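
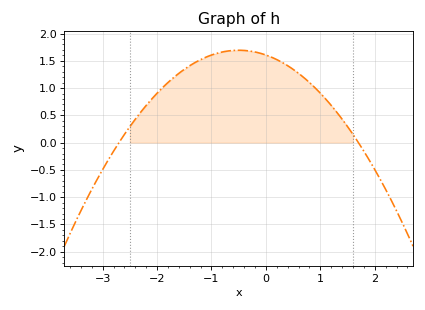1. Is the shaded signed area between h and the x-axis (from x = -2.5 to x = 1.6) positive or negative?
positive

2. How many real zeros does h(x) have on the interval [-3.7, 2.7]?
2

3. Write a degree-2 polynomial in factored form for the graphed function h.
y = -0.35(x + 2.7)(x - 1.7)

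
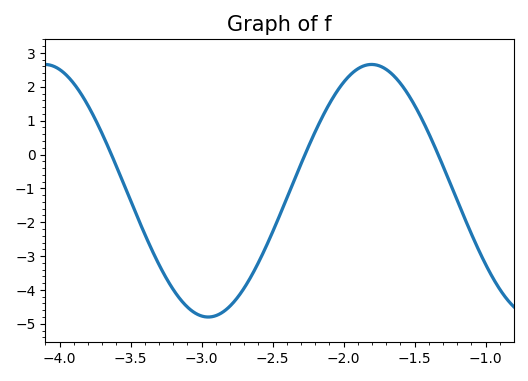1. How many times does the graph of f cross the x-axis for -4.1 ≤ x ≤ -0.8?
3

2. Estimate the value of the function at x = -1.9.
2.53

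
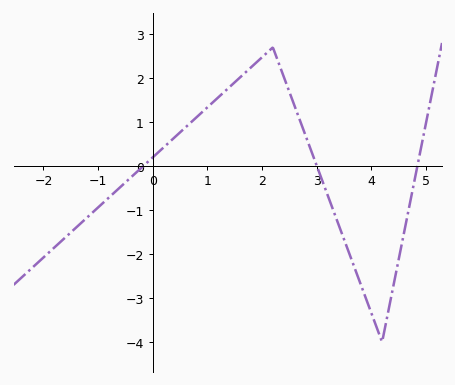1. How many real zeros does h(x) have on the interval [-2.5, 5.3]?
3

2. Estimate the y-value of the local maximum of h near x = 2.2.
2.7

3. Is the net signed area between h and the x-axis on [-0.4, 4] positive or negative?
positive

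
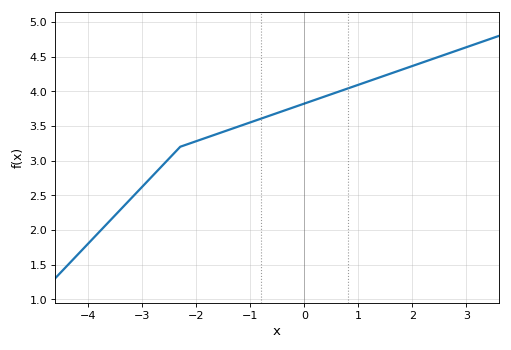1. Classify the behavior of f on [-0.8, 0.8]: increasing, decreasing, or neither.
increasing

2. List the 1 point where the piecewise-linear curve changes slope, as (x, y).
(-2.3, 3.2)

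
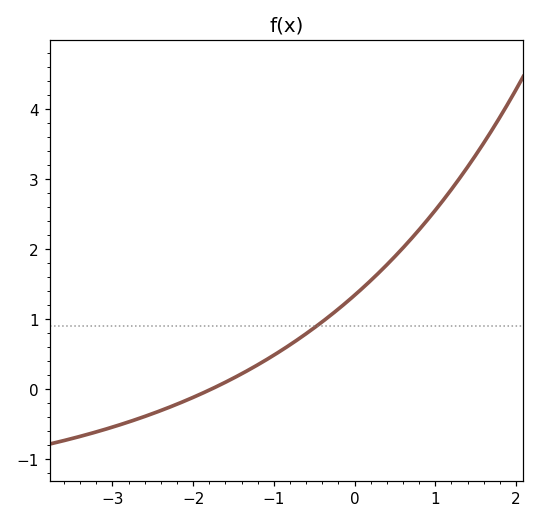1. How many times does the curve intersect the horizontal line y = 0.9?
1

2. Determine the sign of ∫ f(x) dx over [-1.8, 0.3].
positive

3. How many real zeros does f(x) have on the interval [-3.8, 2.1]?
1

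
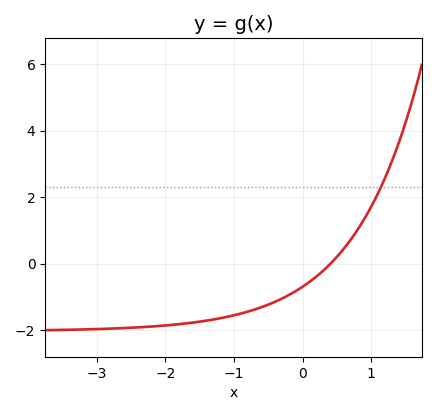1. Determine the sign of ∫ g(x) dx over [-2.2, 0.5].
negative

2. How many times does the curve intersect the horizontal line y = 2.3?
1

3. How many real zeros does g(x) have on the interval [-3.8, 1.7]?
1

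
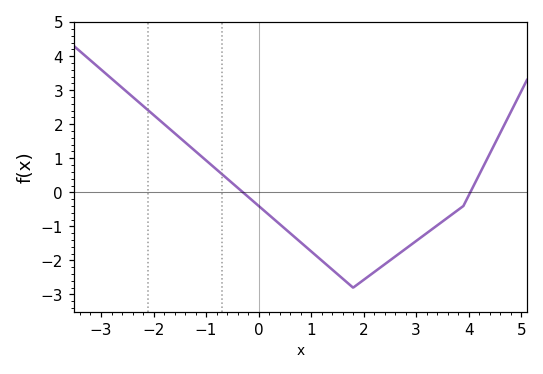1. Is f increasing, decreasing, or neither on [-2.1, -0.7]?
decreasing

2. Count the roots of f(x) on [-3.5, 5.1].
2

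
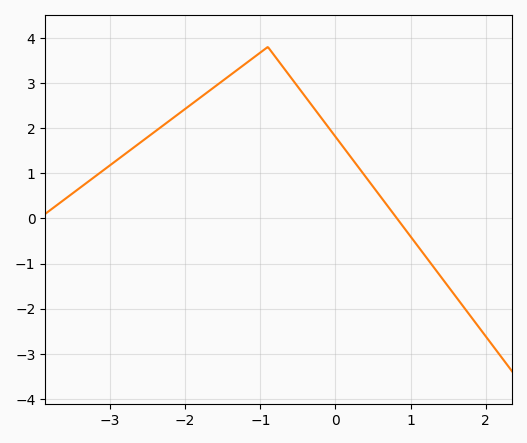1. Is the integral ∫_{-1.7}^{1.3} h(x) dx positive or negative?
positive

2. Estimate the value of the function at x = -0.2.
2.3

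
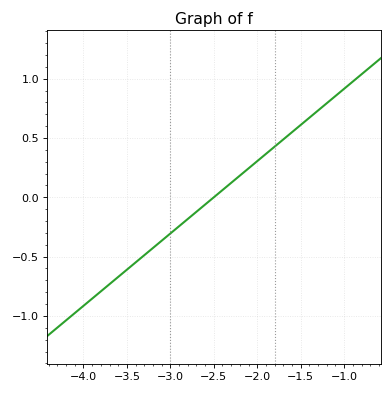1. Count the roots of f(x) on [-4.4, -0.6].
1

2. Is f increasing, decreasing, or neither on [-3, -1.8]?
increasing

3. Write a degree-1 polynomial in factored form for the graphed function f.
y = 0.61(x + 2.5)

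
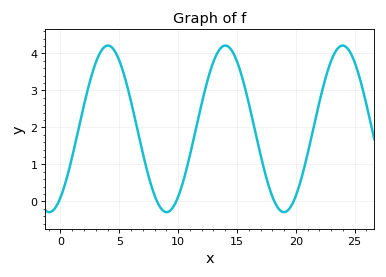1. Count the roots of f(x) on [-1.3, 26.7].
5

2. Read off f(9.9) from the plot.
0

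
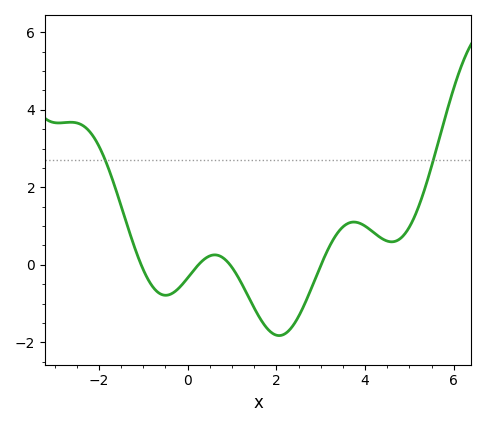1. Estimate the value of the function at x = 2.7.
-0.8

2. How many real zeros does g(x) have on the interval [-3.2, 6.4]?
4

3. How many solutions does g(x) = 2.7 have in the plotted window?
2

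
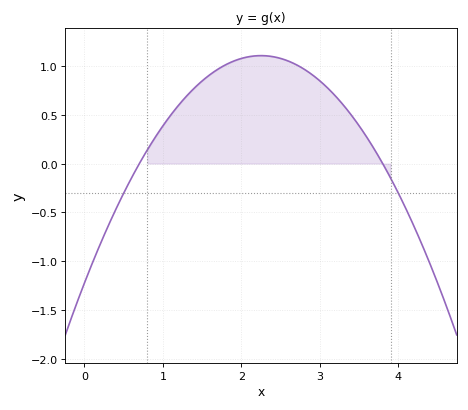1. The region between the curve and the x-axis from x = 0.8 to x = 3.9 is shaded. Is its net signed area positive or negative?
positive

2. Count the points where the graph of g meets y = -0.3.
2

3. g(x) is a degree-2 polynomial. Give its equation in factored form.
y = -0.46(x - 0.7)(x - 3.8)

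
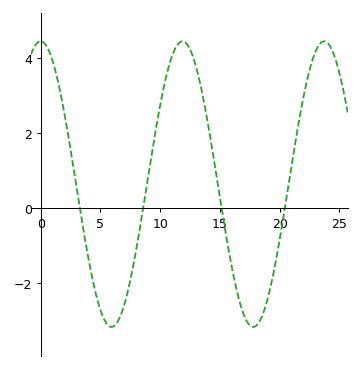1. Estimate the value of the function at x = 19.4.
-1.86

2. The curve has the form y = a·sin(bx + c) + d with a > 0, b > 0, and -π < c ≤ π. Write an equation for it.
y = 3.81sin(0.53x + 1.57) + 0.64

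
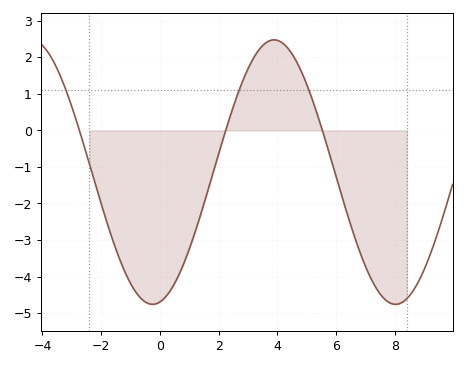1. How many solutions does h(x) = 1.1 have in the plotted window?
3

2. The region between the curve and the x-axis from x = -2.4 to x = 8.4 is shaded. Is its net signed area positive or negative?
negative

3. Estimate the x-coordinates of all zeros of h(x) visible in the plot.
-2.74, 2.24, 5.53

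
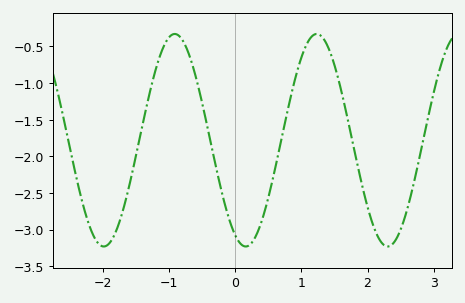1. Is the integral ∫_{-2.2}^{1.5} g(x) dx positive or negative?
negative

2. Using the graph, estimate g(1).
-0.65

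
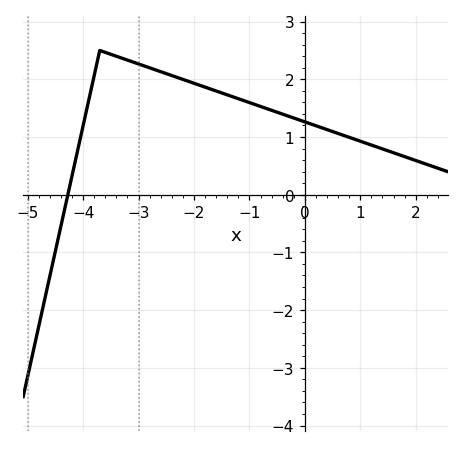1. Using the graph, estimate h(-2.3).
2.03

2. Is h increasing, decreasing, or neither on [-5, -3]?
neither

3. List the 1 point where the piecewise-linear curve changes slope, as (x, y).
(-3.7, 2.5)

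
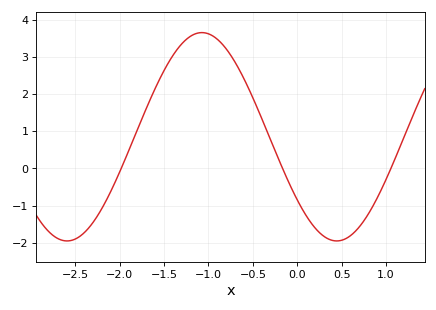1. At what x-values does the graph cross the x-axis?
-2, -0.2, 1.1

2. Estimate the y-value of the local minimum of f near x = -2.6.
-1.9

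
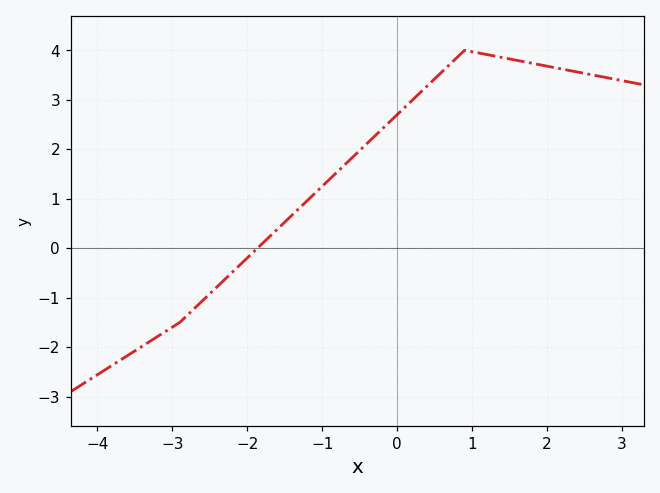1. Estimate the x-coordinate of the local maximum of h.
0.902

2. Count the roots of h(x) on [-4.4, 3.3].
1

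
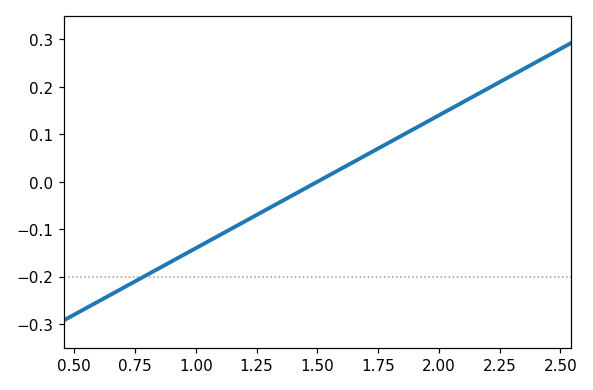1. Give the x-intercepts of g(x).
1.5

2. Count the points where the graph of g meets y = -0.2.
1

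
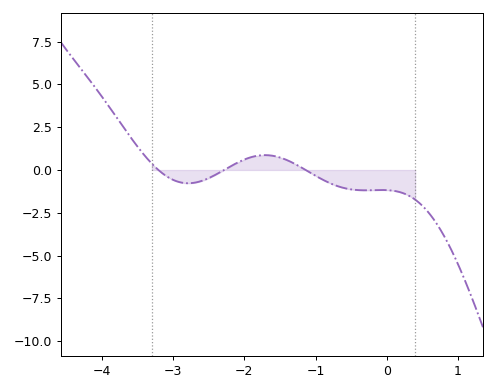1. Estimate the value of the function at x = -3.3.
0.4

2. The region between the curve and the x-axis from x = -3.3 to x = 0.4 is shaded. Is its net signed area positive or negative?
negative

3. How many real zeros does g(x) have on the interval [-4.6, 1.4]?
3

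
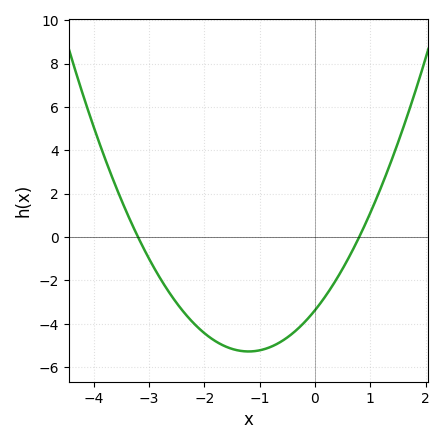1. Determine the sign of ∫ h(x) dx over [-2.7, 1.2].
negative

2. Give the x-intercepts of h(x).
-3.2, 0.8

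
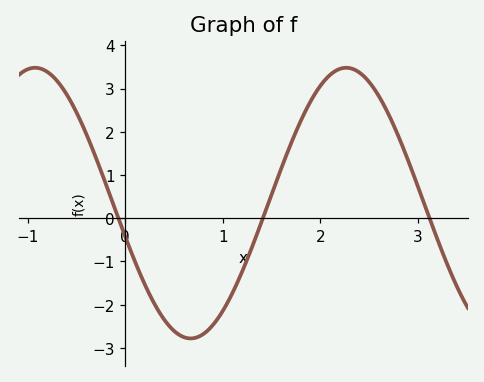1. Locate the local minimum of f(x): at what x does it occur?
0.7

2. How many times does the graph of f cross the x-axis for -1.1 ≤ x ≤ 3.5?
3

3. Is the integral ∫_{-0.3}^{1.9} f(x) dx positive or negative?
negative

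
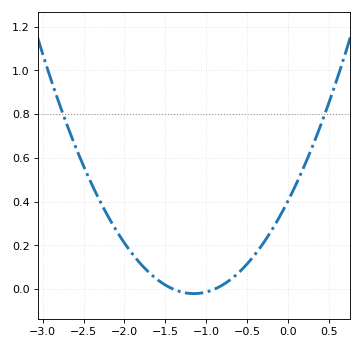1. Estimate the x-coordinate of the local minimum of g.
-1.1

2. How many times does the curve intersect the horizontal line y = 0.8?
2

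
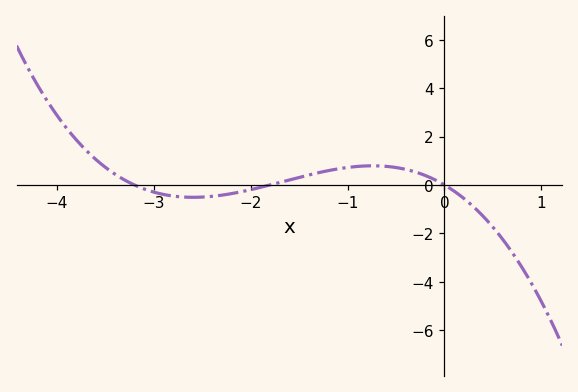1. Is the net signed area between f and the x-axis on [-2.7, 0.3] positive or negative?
positive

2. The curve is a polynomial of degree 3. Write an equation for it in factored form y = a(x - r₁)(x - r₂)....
y = -0.41(x + 3.2)(x + 1.8)(x - 0)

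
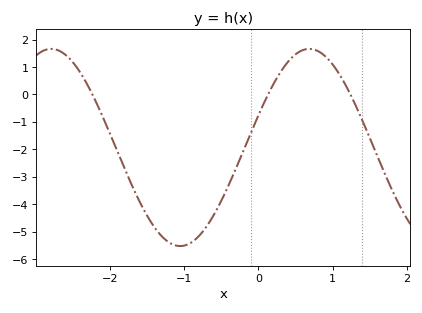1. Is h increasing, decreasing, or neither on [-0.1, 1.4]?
neither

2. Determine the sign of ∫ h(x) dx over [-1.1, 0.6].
negative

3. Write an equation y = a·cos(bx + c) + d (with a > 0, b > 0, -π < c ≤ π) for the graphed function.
y = 3.59cos(1.8x - 1.2) - 1.93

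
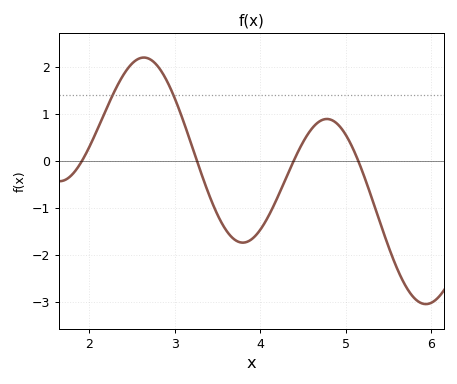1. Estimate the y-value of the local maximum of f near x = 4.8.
0.896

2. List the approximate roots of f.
1.91, 3.26, 4.39, 5.15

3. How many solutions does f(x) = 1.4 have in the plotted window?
2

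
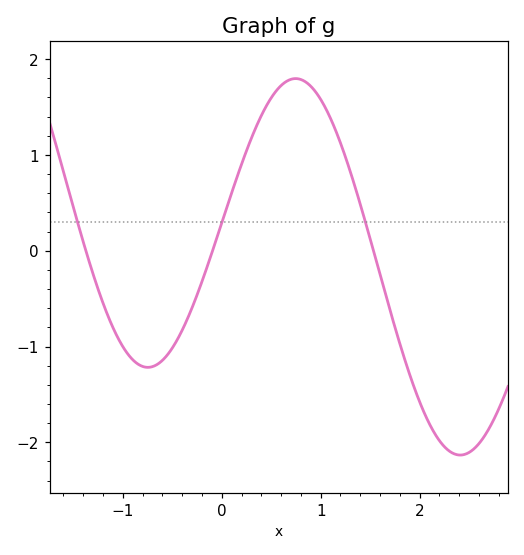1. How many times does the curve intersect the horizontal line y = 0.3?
3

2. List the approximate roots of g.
-1.37, -0.093, 1.53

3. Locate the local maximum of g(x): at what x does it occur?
0.748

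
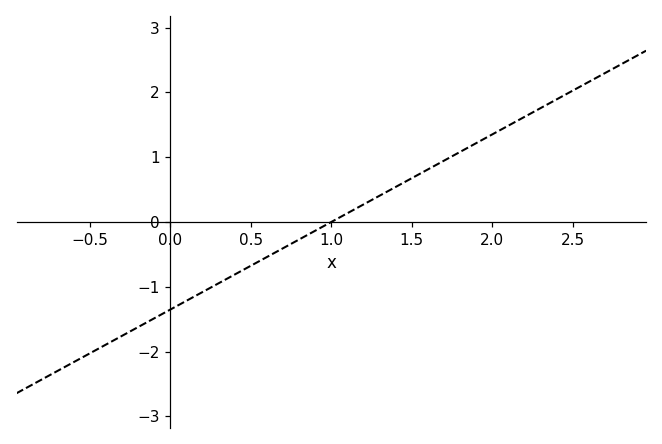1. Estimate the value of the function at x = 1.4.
0.54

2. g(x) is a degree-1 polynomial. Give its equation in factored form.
y = 1.35(x - 1)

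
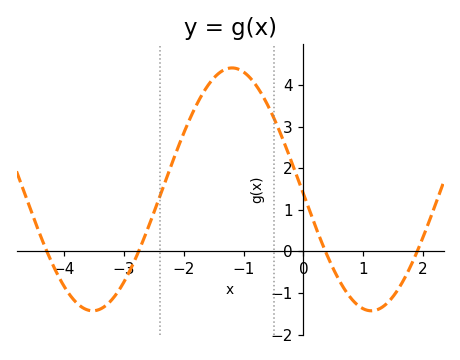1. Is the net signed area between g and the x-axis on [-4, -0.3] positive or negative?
positive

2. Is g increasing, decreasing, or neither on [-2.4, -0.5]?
neither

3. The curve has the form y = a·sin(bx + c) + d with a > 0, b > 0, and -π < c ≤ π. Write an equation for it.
y = 2.92sin(1.4x - 3.1) + 1.49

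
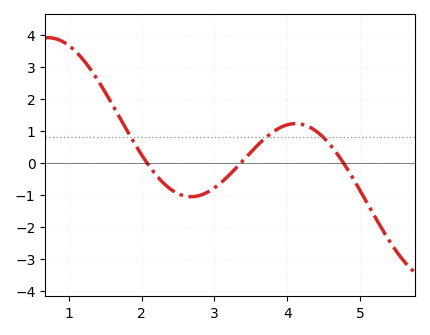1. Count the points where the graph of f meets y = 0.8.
3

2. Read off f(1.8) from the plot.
1.01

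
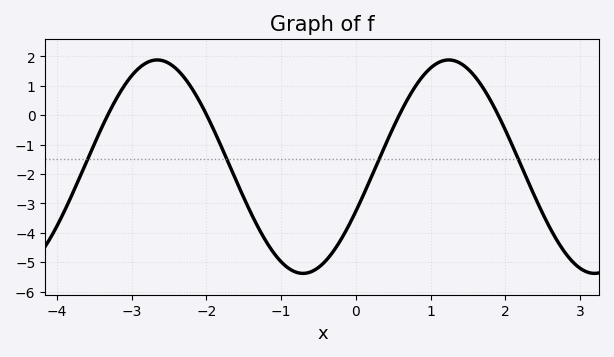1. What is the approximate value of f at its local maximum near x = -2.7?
1.88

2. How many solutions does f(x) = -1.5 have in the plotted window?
4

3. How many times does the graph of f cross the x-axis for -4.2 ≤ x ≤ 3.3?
4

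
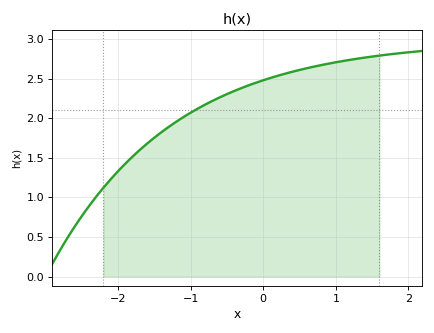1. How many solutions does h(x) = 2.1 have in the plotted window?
1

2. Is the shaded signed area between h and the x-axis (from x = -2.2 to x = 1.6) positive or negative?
positive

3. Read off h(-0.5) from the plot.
2.3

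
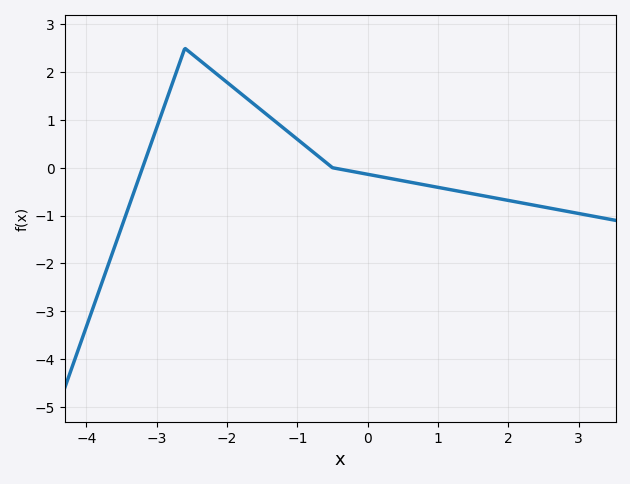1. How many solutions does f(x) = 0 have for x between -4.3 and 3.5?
2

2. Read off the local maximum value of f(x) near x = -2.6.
2.5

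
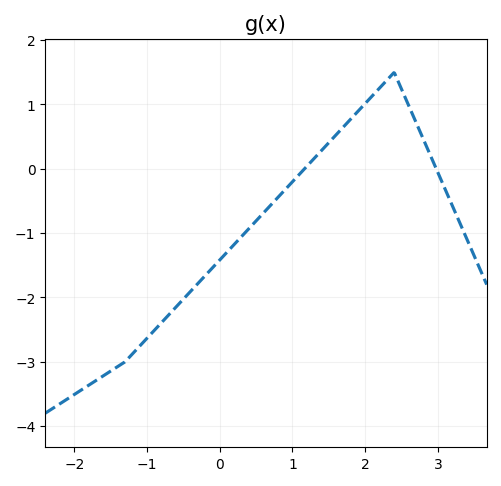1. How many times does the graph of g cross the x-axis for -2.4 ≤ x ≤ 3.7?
2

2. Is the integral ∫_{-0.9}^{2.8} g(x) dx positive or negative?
negative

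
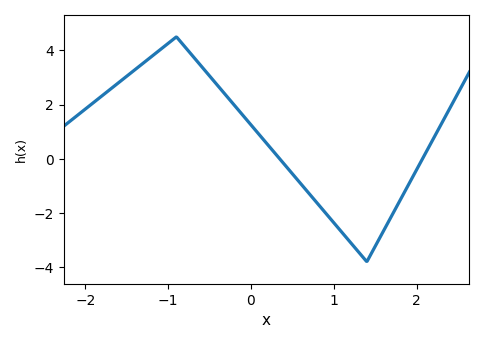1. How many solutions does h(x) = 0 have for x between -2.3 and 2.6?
2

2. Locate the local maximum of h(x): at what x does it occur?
-0.9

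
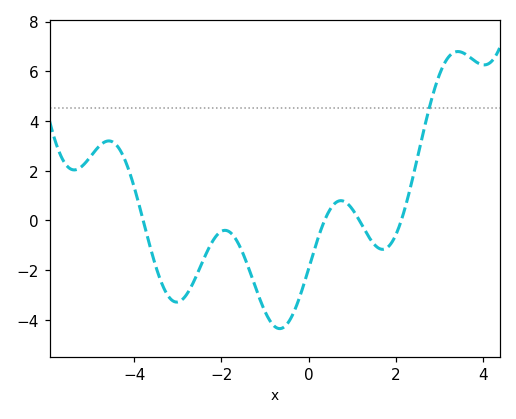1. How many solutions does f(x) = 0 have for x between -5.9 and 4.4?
4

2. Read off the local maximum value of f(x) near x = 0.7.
0.8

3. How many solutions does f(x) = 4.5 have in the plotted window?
1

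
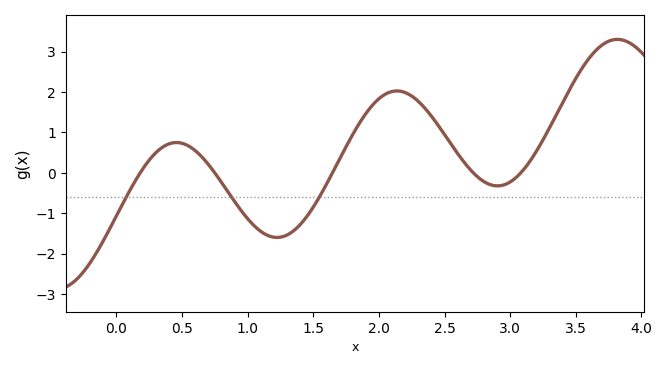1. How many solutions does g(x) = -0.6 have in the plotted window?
3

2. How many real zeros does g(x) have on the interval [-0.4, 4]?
5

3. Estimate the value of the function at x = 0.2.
0.095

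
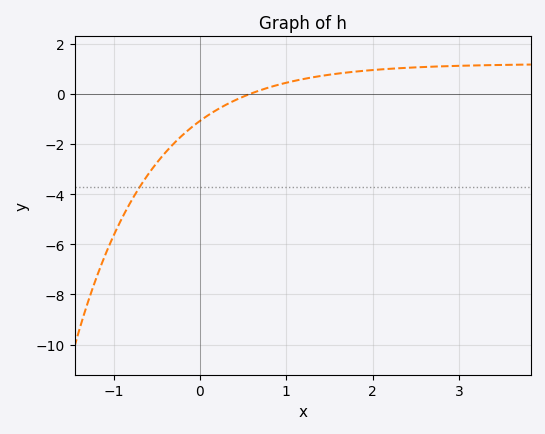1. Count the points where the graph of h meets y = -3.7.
1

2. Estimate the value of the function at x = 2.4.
1.04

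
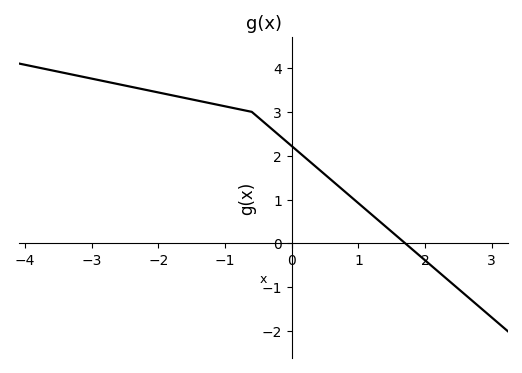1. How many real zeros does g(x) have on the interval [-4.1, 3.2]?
1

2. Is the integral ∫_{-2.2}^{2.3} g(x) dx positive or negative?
positive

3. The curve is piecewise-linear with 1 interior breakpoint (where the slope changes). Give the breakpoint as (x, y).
(-0.6, 3)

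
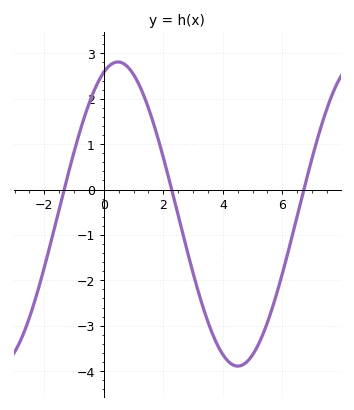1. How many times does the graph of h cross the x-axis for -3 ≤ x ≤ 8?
3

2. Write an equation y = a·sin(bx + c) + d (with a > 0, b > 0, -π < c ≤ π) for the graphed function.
y = 3.35sin(0.78x + 1.2) - 0.54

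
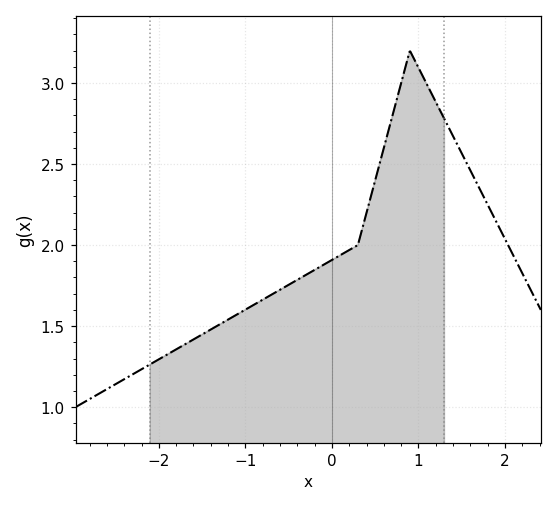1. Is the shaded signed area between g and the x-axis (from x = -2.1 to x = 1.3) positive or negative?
positive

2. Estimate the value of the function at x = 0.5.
2.4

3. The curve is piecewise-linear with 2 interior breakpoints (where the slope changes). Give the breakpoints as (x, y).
(0.3, 2); (0.9, 3.2)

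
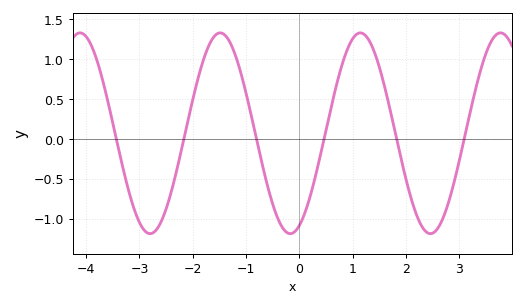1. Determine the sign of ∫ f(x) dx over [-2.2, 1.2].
positive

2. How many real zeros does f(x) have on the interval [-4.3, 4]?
6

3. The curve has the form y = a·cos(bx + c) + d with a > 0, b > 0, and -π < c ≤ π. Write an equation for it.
y = 1.26cos(2.4x - 2.7) + 0.07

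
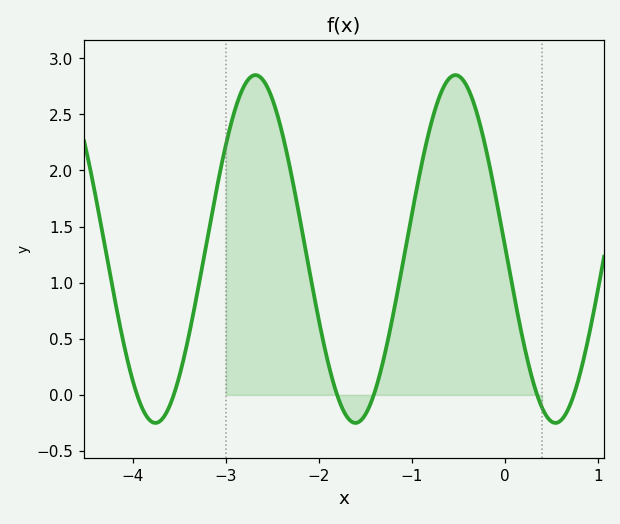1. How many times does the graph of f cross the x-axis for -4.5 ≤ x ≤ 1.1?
6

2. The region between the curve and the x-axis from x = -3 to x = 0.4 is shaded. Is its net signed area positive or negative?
positive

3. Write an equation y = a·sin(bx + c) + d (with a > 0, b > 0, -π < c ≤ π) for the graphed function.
y = 1.55sin(2.9x + 3.1) + 1.3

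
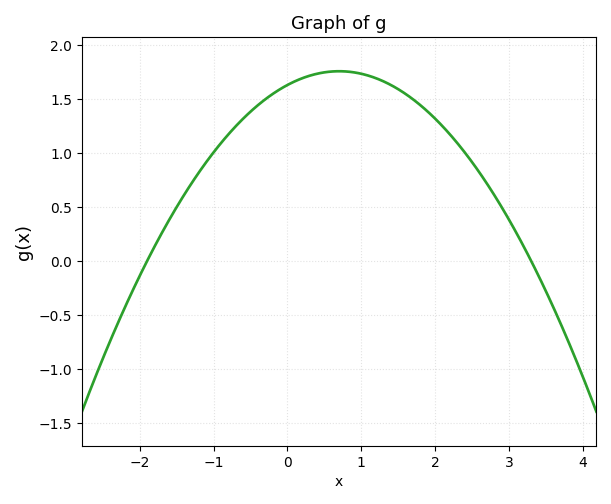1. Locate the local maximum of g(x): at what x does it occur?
0.7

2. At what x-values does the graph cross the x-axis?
-1.9, 3.3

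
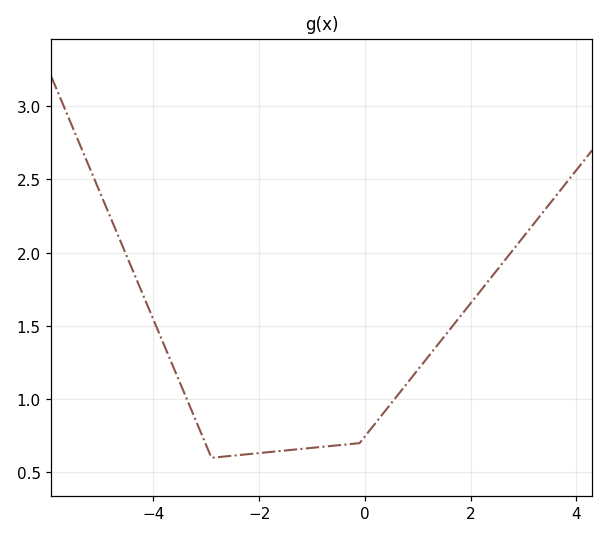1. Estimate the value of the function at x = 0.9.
1.15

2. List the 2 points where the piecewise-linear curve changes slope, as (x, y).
(-2.9, 0.6); (-0.1, 0.7)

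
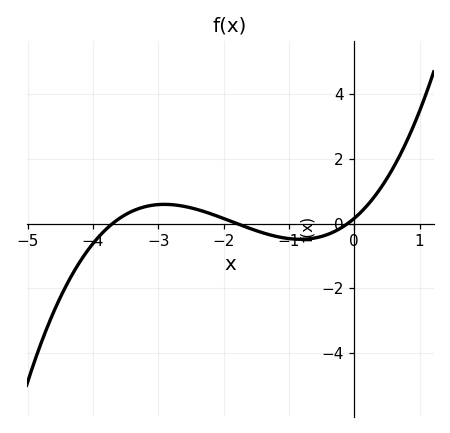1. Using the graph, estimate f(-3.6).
0.151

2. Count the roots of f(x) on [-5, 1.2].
3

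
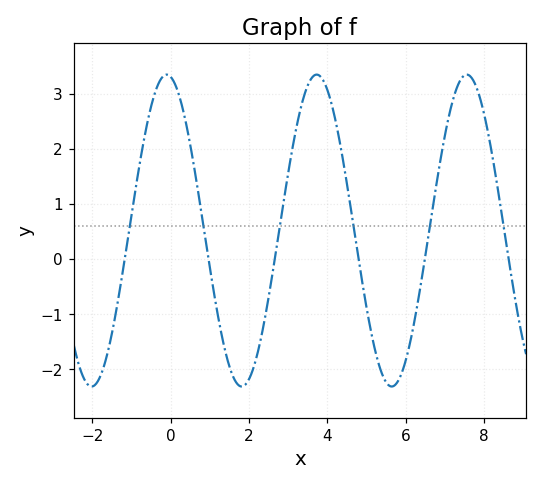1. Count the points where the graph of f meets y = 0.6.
6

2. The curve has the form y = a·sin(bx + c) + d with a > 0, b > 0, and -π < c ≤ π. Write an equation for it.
y = 2.83sin(1.64x + 1.74) + 0.52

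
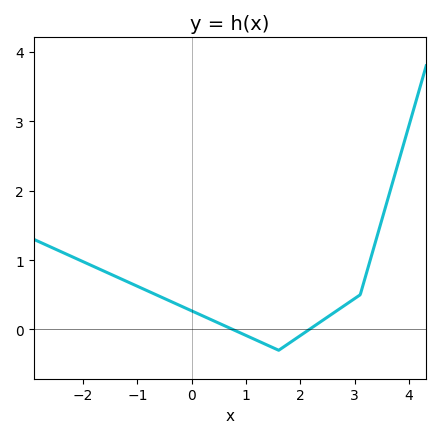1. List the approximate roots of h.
0.8, 2.2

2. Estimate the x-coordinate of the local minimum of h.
1.6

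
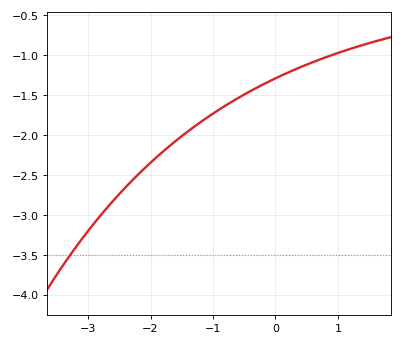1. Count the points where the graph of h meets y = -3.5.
1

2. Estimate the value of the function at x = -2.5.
-2.75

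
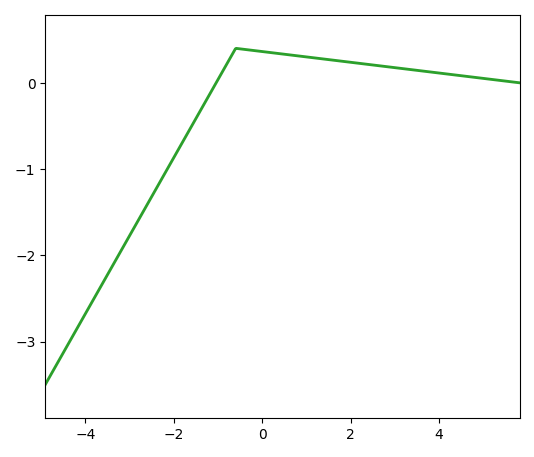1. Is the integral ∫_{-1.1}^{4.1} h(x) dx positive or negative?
positive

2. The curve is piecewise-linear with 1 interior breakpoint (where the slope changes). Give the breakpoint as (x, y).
(-0.6, 0.4)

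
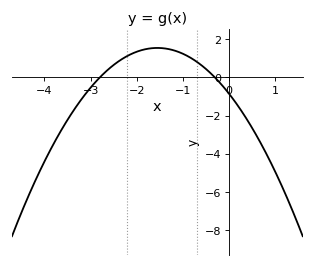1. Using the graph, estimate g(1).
-4.8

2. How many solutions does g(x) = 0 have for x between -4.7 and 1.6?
2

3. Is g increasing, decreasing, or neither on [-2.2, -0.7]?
neither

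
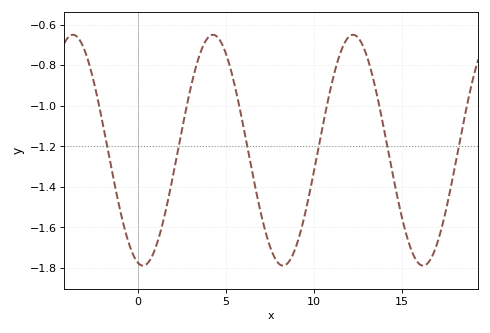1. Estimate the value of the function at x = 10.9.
-0.94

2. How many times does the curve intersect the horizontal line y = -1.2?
6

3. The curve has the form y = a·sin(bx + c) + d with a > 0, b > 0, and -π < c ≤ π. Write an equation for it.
y = 0.57sin(0.79x - 1.8) - 1.22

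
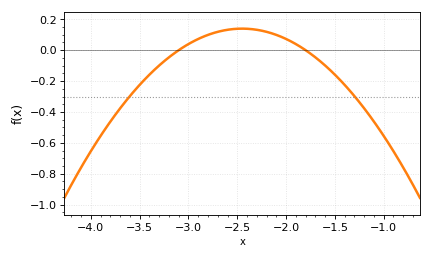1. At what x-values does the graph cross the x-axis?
-3.1, -1.8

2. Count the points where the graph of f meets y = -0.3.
2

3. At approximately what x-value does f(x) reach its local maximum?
-2.45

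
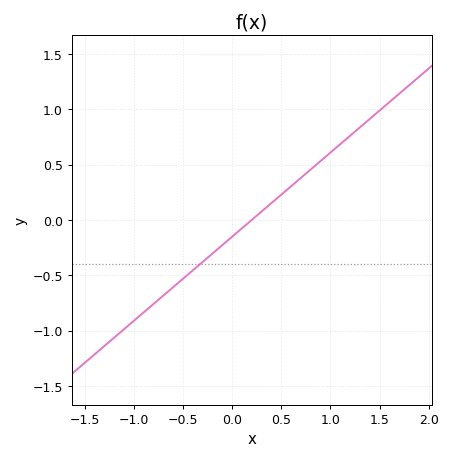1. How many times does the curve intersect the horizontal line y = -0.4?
1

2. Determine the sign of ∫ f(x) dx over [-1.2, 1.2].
negative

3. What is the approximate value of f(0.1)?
-0.1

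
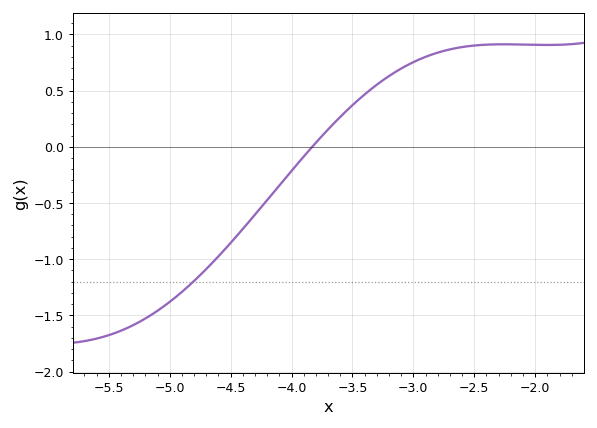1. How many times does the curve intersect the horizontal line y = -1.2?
1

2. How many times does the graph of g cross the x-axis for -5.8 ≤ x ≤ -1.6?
1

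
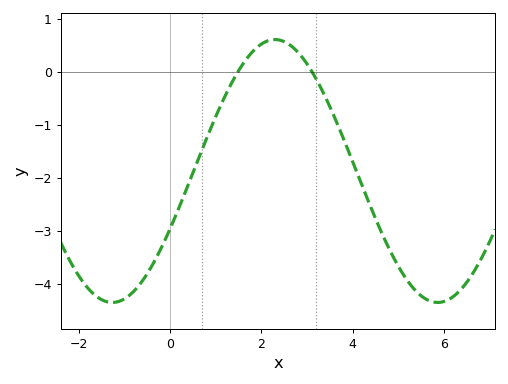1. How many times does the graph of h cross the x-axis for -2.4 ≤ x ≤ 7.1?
2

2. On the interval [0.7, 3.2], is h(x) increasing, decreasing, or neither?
neither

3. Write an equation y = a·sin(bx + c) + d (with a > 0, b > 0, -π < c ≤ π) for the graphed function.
y = 2.48sin(0.88x - 0.45) - 1.87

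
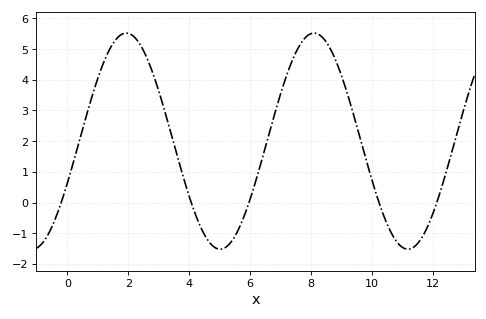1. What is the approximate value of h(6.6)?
2.2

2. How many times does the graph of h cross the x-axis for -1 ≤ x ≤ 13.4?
5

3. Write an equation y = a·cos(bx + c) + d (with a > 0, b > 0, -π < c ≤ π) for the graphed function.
y = 3.52cos(1x - 2) + 2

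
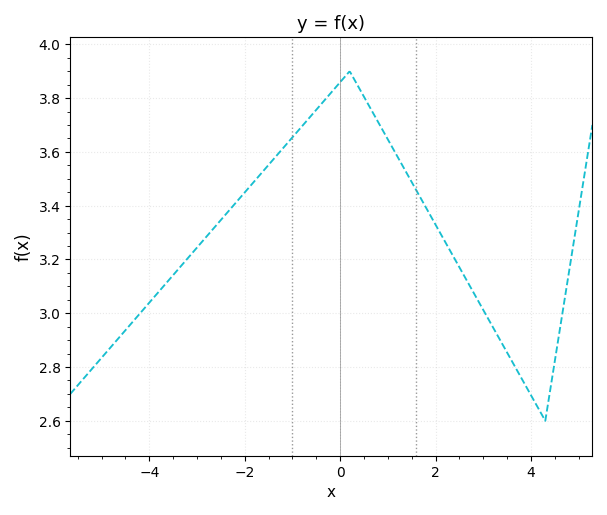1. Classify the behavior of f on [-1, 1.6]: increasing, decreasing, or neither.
neither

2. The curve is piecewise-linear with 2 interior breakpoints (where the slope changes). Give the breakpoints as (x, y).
(0.2, 3.9); (4.3, 2.6)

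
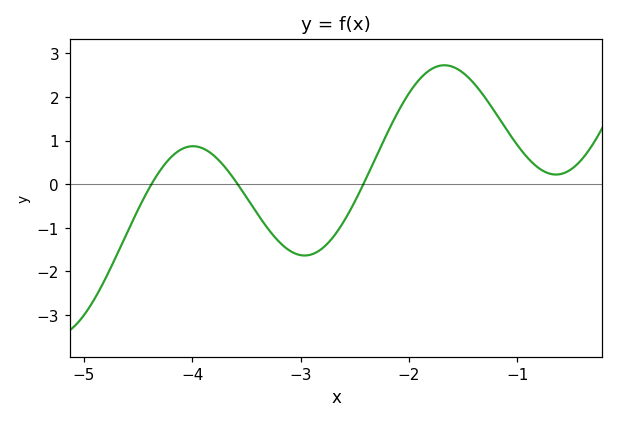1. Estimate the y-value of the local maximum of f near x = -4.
0.9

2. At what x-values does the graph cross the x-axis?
-4.4, -3.6, -2.4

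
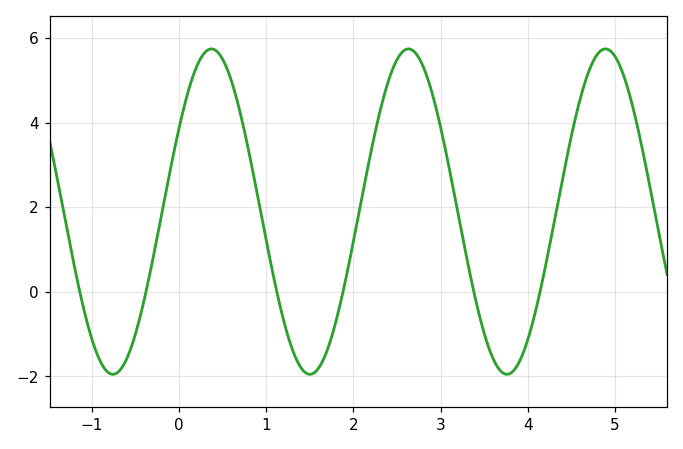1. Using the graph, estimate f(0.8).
3.32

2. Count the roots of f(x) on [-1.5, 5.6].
6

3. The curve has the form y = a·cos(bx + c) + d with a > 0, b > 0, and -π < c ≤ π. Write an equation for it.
y = 3.85cos(2.78x - 1.03) + 1.9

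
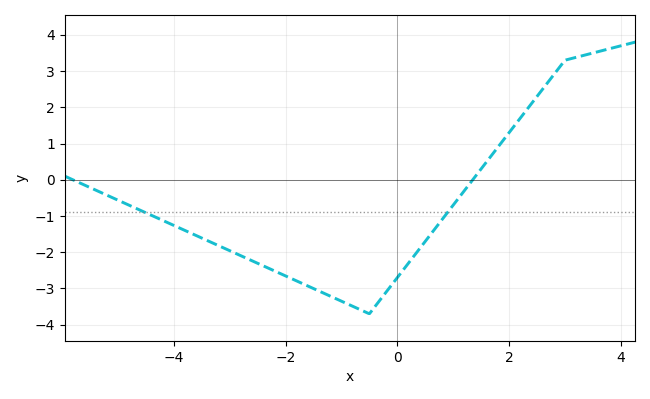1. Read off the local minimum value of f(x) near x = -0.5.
-3.7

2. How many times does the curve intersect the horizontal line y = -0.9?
2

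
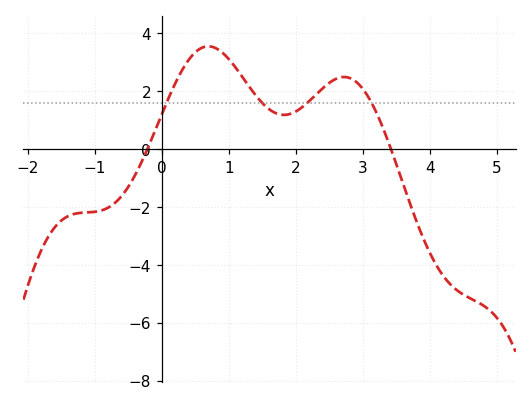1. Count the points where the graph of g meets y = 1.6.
4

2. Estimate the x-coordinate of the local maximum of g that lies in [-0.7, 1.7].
0.694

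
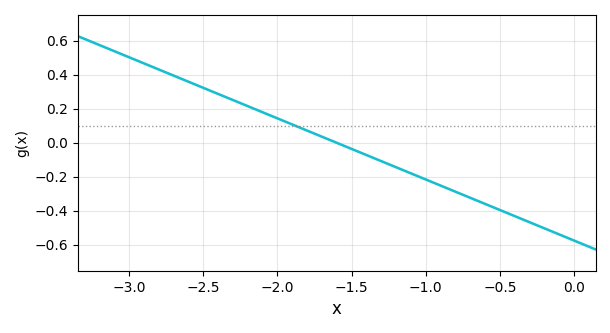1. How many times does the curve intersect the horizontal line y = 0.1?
1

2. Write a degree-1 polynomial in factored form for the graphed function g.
y = -0.36(x + 1.6)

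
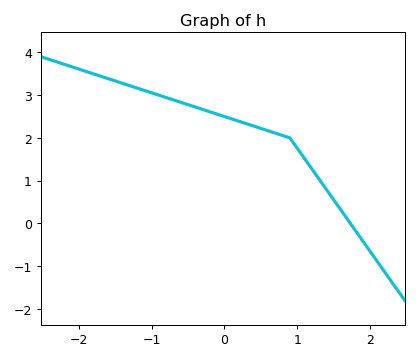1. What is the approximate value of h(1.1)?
1.52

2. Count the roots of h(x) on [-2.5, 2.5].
1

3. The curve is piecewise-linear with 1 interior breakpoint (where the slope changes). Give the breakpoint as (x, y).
(0.9, 2)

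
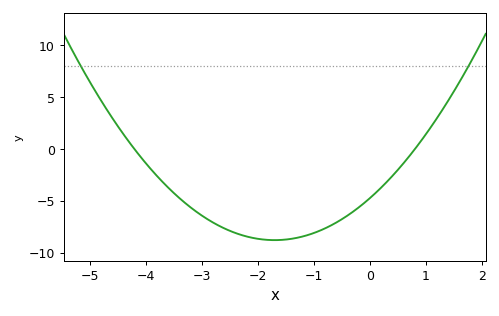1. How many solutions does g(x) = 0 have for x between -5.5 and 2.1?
2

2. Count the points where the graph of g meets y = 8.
2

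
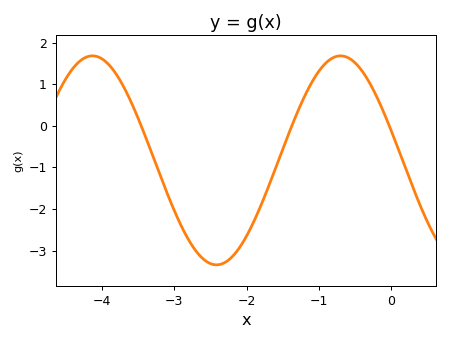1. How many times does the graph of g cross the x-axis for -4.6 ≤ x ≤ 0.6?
3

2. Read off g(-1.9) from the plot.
-2.3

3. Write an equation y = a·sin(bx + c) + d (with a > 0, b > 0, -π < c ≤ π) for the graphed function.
y = 2.51sin(1.8x + 2.9) - 0.83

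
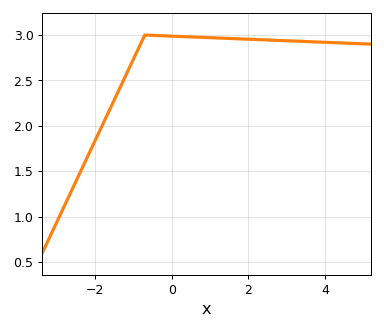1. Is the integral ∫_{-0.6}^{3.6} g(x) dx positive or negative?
positive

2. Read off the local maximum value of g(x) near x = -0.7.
3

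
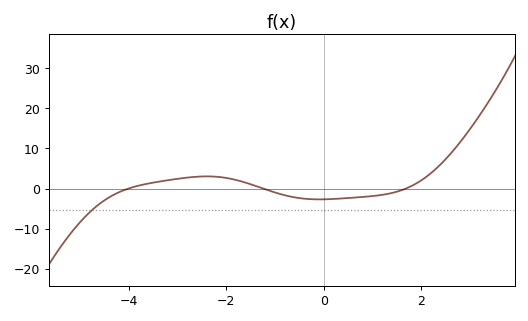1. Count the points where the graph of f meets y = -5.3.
1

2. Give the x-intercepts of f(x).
-4.01, -1.24, 1.68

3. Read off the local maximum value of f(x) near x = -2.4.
3.04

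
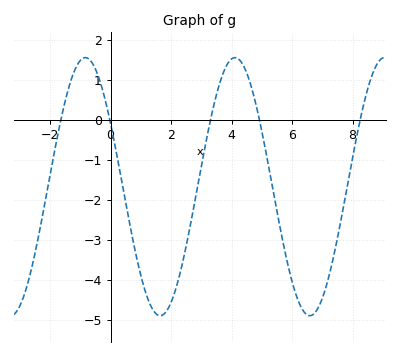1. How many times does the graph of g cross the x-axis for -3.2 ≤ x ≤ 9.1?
5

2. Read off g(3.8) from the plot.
1.3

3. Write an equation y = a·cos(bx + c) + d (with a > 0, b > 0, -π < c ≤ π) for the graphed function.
y = 3.22cos(1.27x + 1.06) - 1.67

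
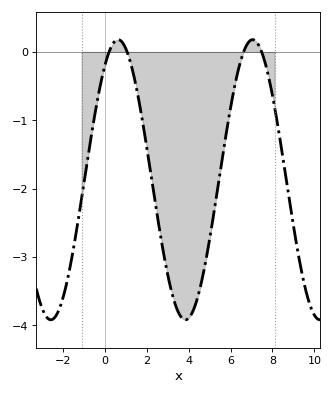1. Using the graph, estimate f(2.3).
-1.98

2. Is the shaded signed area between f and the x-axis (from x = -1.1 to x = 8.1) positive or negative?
negative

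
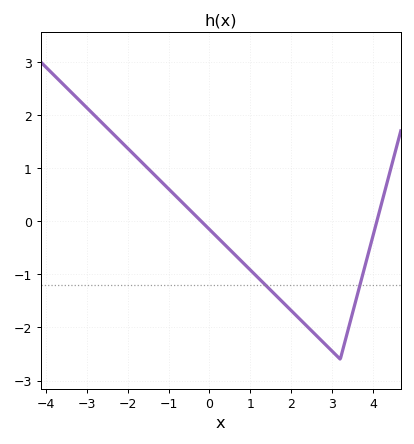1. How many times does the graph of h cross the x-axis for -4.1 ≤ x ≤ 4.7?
2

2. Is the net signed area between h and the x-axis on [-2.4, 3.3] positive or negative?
negative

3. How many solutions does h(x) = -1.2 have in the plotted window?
2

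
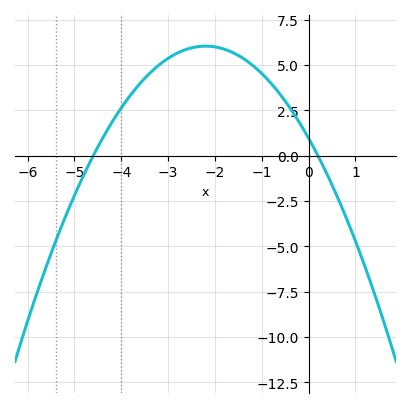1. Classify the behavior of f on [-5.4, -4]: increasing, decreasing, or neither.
increasing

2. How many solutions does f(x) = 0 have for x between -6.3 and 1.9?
2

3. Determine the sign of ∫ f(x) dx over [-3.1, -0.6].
positive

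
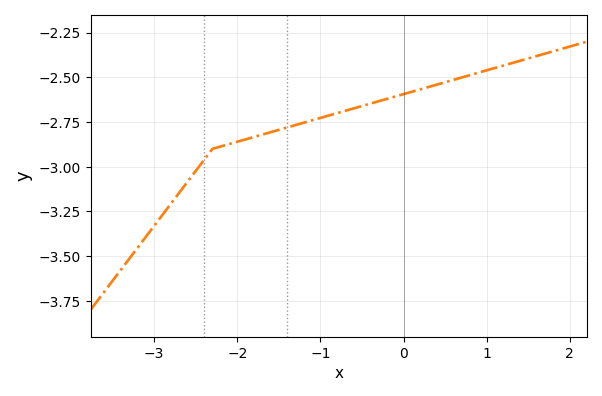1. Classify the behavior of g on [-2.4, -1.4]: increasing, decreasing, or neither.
increasing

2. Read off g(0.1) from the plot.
-2.58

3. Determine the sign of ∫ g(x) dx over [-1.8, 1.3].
negative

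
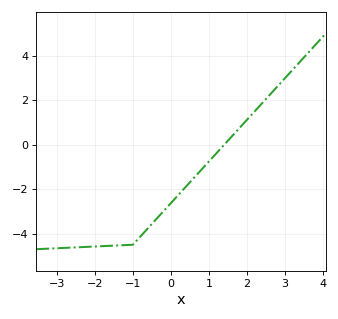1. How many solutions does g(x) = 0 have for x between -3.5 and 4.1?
1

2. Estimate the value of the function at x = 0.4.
-1.88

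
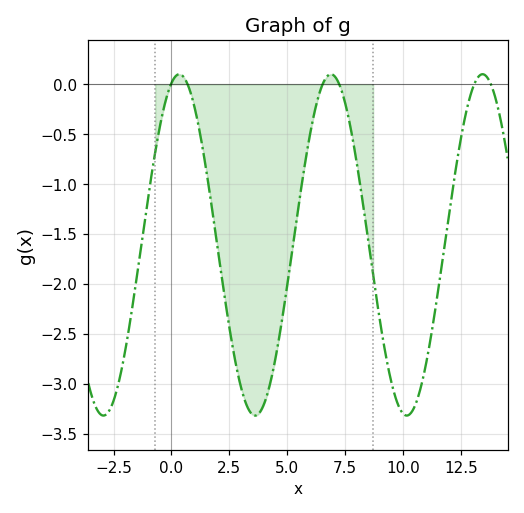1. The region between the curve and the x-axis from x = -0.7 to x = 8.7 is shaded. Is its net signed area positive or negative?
negative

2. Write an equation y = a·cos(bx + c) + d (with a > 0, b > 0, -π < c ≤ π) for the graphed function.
y = 1.71cos(0.96x - 0.32) - 1.61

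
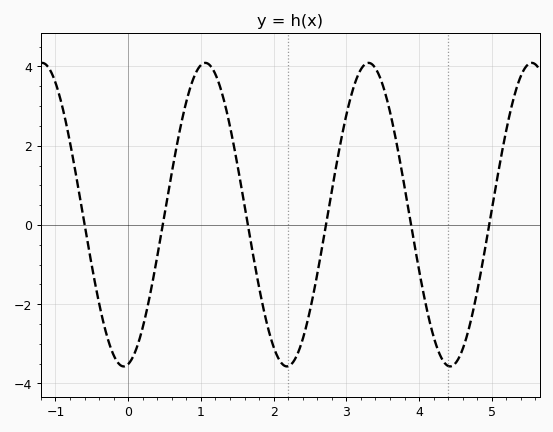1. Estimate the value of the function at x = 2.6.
-1.24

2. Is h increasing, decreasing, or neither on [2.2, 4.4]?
neither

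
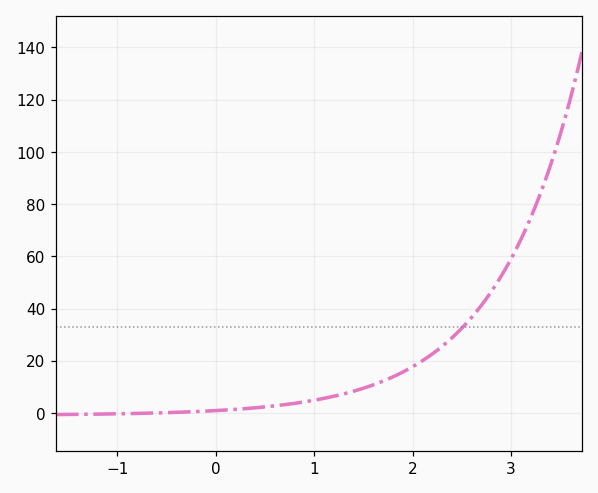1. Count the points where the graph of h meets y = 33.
1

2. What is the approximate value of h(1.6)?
10.8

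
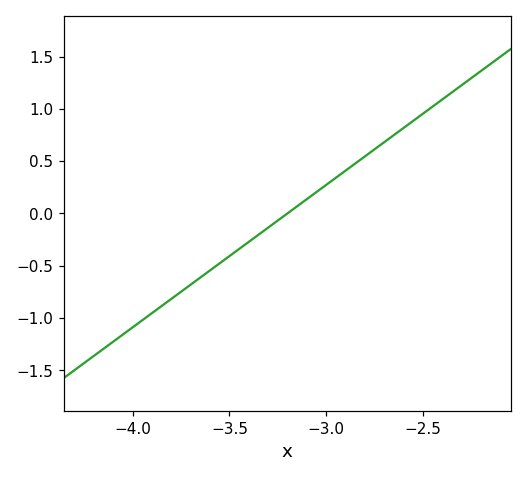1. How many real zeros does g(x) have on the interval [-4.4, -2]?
1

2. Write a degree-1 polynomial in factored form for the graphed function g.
y = 1.36(x + 3.2)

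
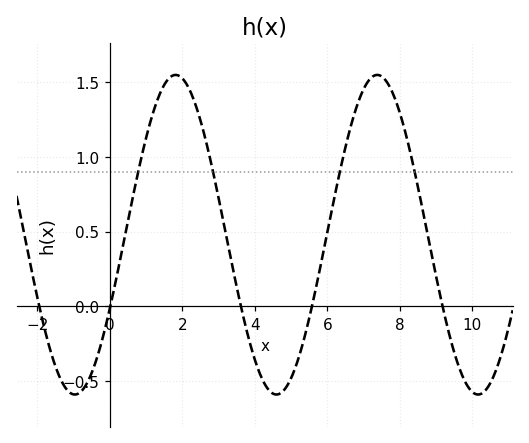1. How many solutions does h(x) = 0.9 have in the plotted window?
4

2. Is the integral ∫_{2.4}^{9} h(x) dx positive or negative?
positive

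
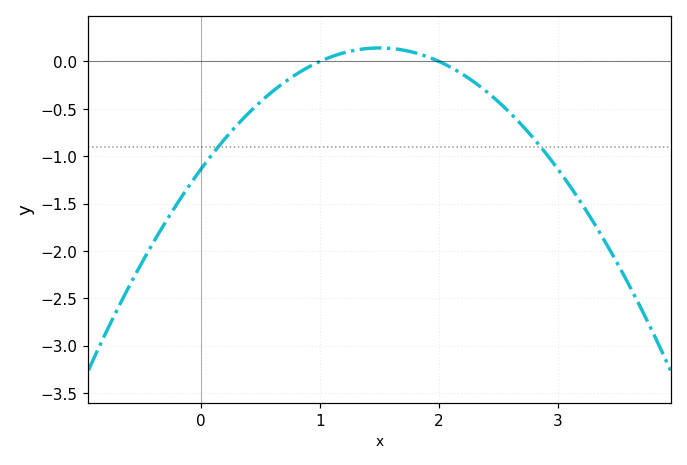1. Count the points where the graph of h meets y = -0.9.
2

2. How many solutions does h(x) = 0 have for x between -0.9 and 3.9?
2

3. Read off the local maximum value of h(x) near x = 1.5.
0.15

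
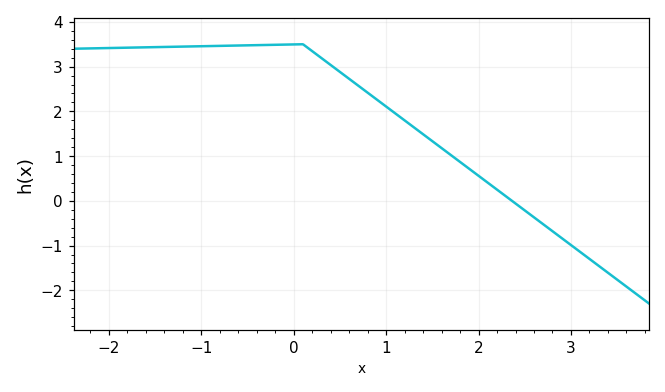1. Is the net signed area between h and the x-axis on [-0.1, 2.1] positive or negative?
positive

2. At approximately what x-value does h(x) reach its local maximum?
0.1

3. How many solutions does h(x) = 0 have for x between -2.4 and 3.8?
1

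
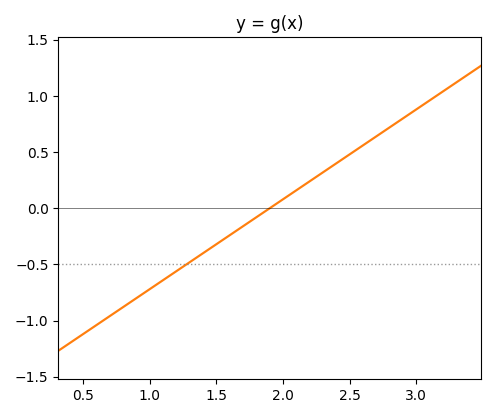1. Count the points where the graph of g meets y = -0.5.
1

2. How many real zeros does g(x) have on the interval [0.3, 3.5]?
1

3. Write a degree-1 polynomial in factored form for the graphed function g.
y = 0.8(x - 1.9)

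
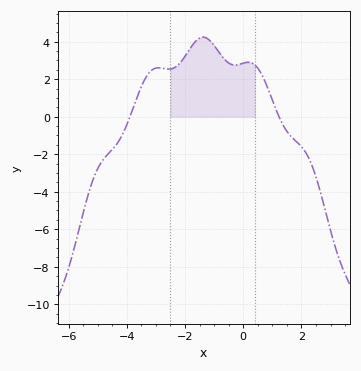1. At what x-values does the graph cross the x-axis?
-3.89, 1.23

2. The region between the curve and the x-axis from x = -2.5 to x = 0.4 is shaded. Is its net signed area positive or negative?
positive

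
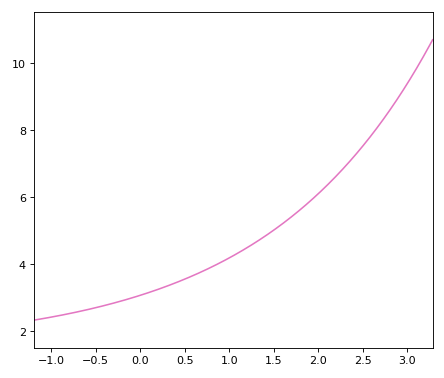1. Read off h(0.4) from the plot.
3.46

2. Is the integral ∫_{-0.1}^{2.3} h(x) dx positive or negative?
positive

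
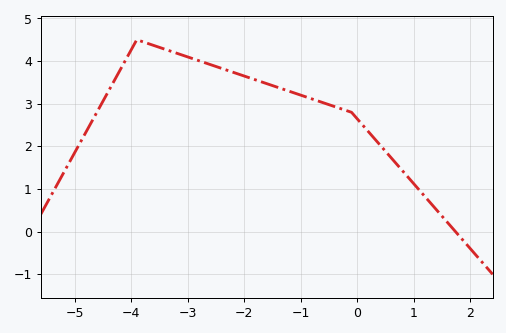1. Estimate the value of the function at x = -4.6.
2.8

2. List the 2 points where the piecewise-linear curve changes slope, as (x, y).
(-3.9, 4.5); (-0.1, 2.8)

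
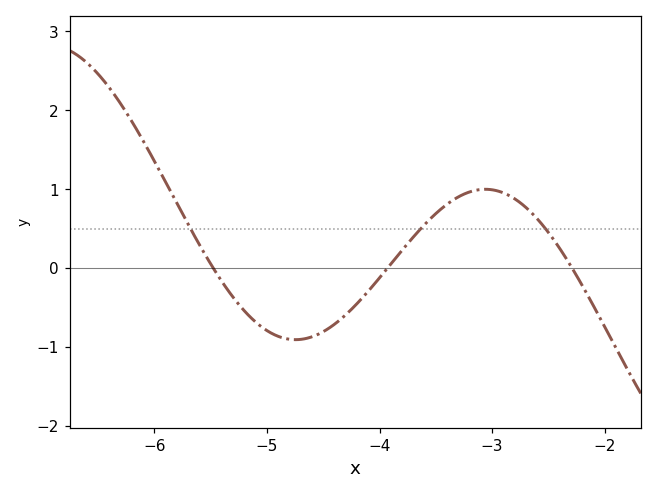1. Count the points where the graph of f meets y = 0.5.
3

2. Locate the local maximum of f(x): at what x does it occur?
-3.1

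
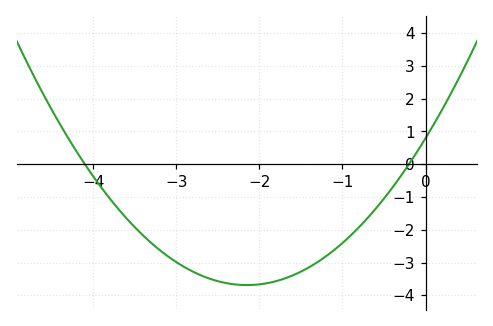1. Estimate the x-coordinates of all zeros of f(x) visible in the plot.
-4.1, -0.2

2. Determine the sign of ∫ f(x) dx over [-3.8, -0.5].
negative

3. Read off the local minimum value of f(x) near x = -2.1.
-3.69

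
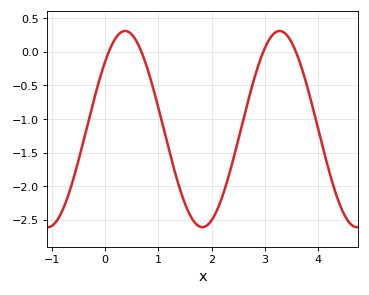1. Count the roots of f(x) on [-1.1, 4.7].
4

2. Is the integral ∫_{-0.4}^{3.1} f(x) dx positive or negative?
negative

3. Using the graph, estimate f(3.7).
-0.27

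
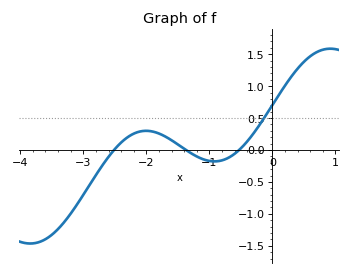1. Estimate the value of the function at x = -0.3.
0.259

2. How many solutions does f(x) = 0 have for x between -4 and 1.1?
3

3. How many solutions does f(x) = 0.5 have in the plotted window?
1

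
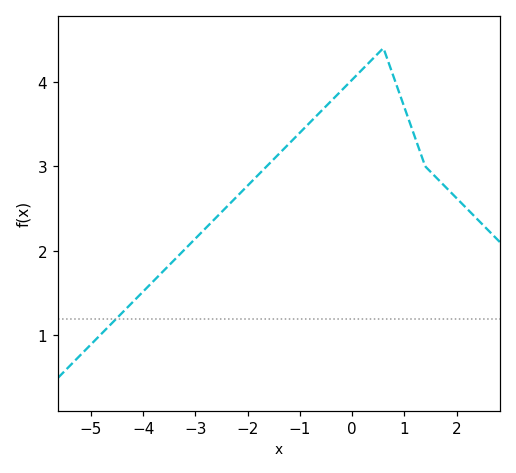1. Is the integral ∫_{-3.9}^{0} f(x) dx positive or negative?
positive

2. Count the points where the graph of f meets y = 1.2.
1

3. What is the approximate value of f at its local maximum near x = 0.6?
4.4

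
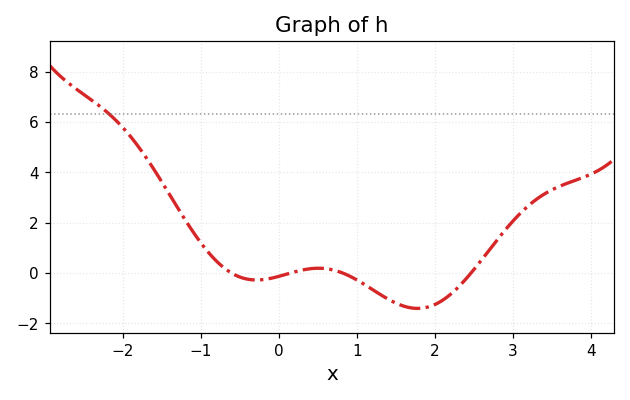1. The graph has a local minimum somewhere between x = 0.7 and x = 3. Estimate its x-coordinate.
1.78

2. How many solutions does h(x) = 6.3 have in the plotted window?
1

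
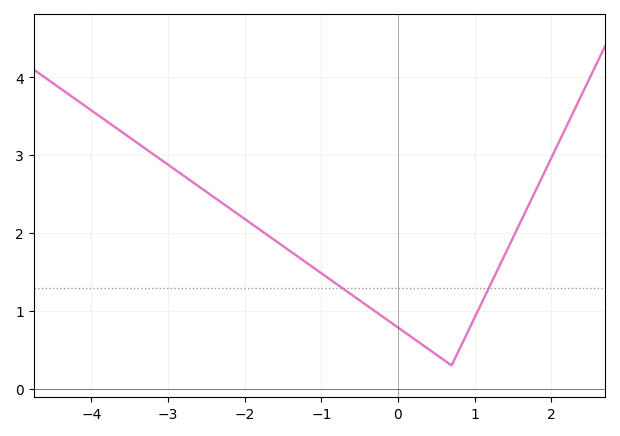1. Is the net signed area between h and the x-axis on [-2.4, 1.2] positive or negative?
positive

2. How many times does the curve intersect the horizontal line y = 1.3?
2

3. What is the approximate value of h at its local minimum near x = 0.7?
0.3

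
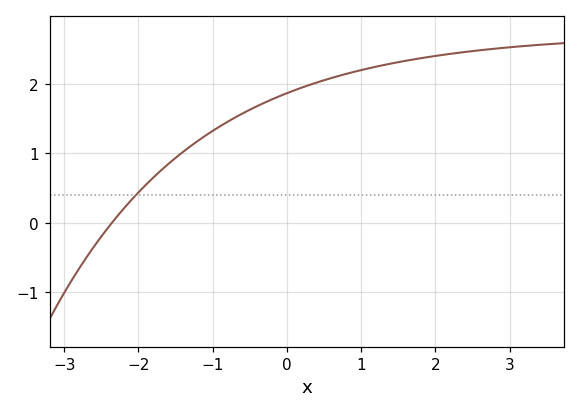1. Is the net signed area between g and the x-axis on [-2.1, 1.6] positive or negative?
positive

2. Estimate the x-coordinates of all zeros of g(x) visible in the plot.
-2.4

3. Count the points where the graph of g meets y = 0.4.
1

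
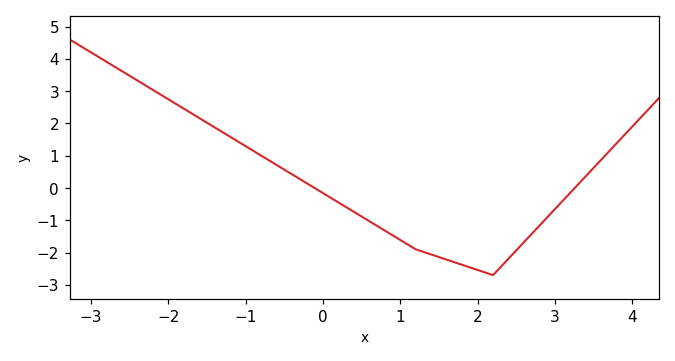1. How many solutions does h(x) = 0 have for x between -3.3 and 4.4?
2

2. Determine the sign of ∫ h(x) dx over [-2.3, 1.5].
positive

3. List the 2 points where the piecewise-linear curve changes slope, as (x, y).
(1.2, -1.9); (2.2, -2.7)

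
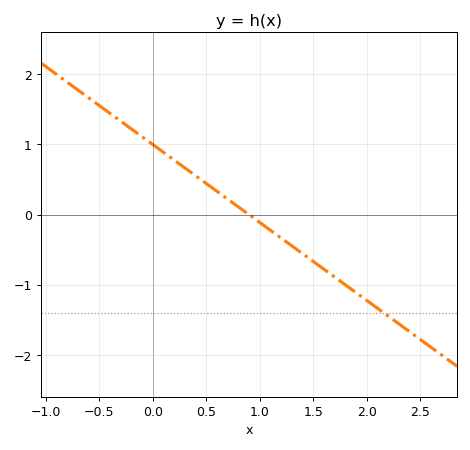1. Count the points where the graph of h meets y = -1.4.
1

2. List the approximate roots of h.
0.9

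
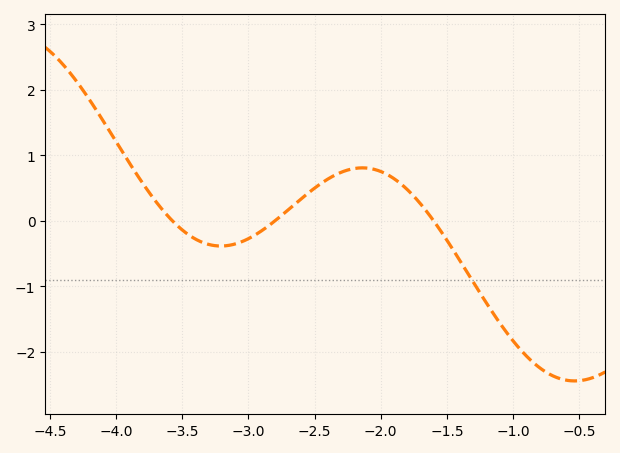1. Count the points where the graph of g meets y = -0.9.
1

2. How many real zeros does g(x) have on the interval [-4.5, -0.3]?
3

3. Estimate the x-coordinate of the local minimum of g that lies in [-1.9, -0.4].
-0.5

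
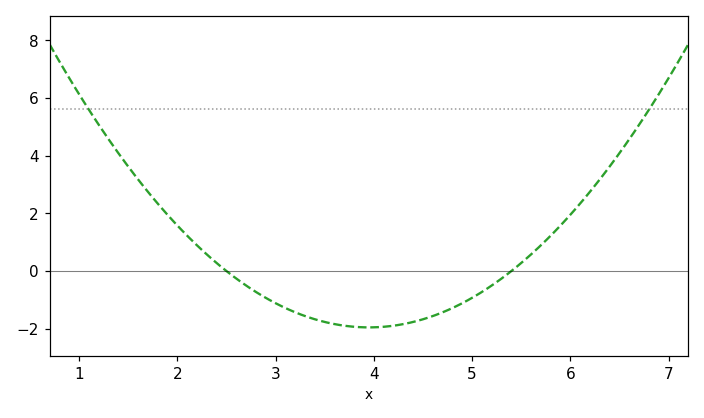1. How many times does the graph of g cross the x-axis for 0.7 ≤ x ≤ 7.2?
2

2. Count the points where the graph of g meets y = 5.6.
2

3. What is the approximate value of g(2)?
1.58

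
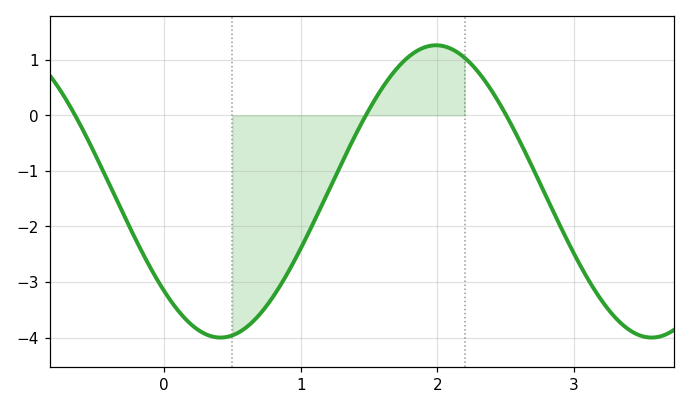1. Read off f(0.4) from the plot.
-4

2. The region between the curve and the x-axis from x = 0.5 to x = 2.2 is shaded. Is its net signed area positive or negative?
negative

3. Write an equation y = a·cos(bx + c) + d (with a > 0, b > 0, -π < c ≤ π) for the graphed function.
y = 2.63cos(1.99x + 2.32) - 1.37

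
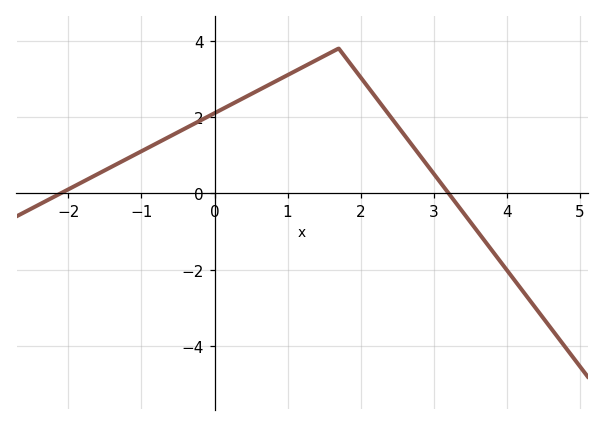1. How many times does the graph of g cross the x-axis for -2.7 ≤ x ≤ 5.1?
2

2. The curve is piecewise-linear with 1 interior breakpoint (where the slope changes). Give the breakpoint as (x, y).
(1.7, 3.8)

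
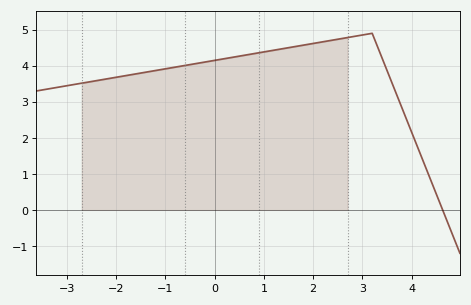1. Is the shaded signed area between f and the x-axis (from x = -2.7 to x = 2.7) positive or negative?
positive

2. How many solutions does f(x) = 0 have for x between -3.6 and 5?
1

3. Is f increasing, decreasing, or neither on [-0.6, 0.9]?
increasing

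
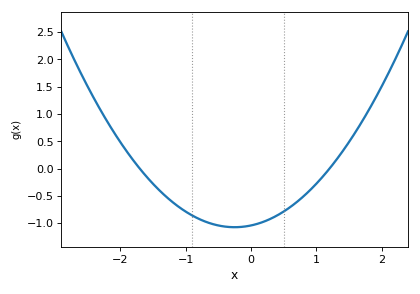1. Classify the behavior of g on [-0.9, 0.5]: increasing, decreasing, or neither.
neither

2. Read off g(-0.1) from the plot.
-1.05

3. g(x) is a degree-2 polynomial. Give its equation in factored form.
y = 0.51(x + 1.7)(x - 1.2)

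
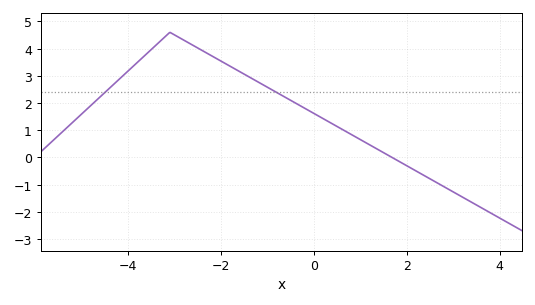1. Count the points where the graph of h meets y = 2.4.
2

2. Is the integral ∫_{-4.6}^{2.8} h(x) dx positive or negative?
positive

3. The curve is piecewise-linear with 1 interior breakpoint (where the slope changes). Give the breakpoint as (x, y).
(-3.1, 4.6)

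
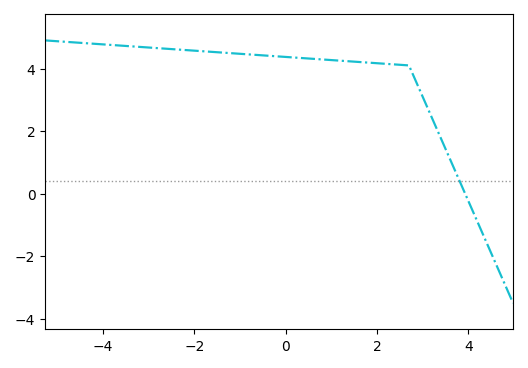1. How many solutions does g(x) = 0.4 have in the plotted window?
1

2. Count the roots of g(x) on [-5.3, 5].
1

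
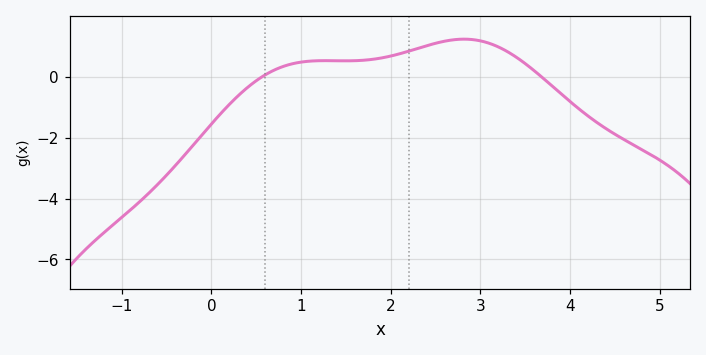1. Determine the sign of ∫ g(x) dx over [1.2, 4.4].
positive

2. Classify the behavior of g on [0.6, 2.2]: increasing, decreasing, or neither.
neither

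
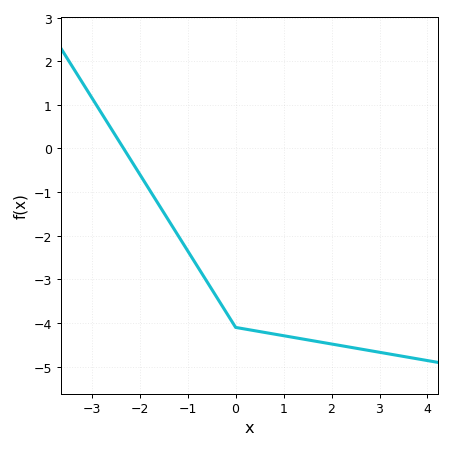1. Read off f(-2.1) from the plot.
-0.4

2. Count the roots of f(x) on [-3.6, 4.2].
1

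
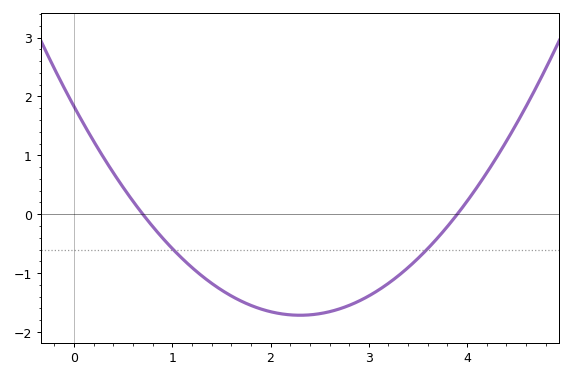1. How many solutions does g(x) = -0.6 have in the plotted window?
2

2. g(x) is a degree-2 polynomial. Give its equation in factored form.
y = 0.67(x - 0.7)(x - 3.9)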